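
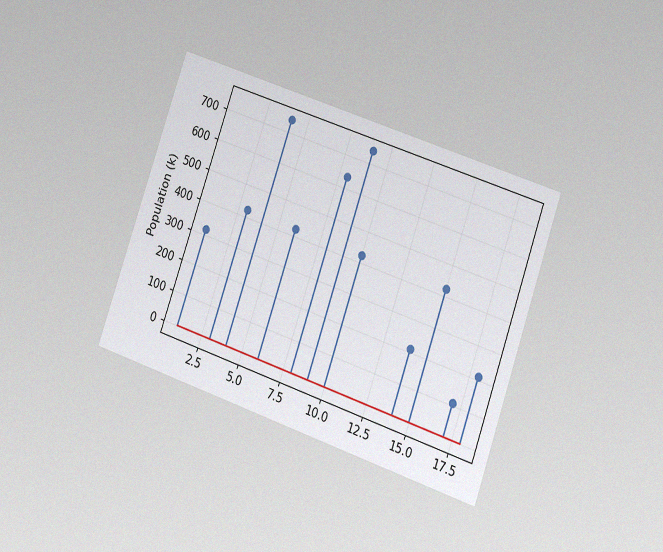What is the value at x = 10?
424k

The chart is tilted about 19° clockwise and viewed at a slight angle, with some photo noise. The stem at x=10 reaches 424k.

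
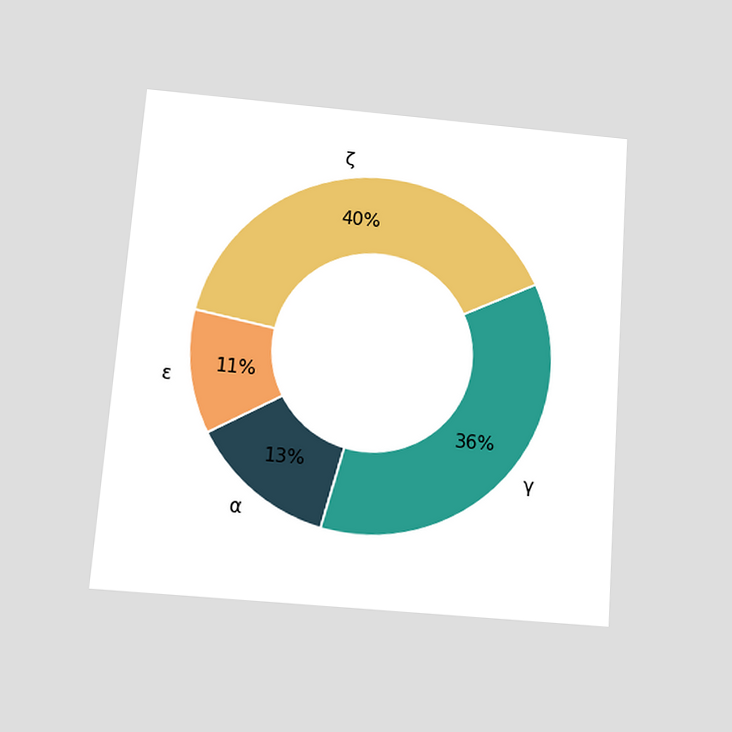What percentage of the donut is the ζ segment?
40%

The chart is tilted about 4° clockwise and viewed slightly from below. The ζ segment takes up 40% of the ring.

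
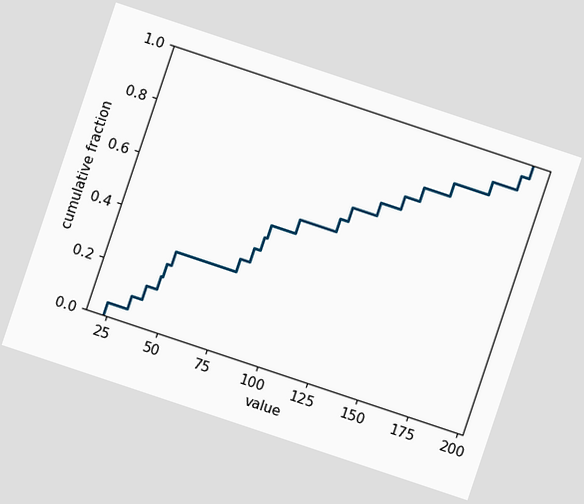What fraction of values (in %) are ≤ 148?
80%

The chart is tilted about 18° clockwise. At x=148 the ECDF step is at 80%.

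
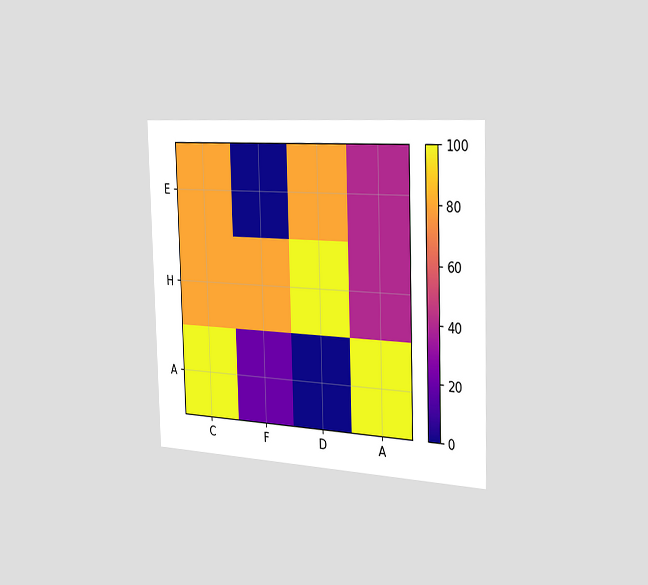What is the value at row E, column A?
The chart is viewed slightly from the right. Matching cell (E, A) against the colorbar gives 40.

40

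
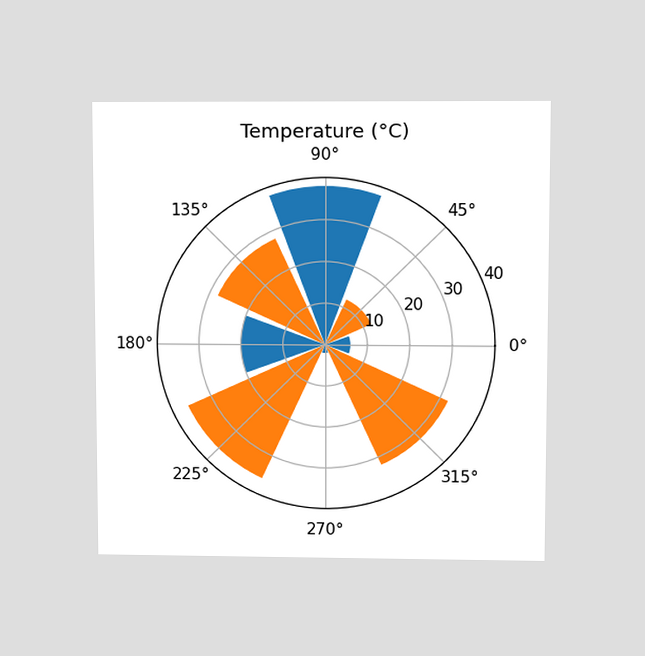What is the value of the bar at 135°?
The chart is viewed slightly from above. The bar at 135° reaches 28°C on the radial axis.

28°C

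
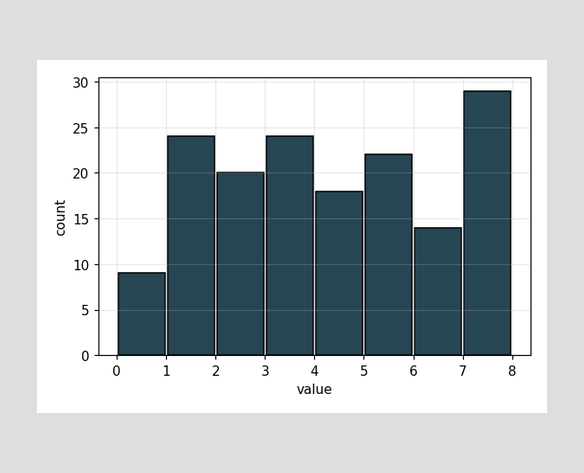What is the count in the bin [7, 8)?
The [7, 8) bin has height 29.

29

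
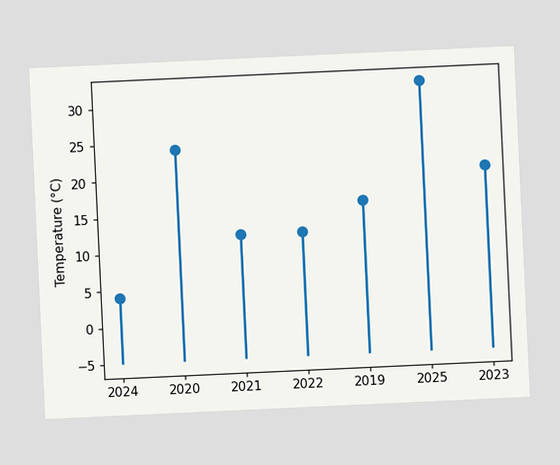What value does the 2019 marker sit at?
The chart is tilted about 3° counter-clockwise. The 2019 marker sits at 16°C.

16°C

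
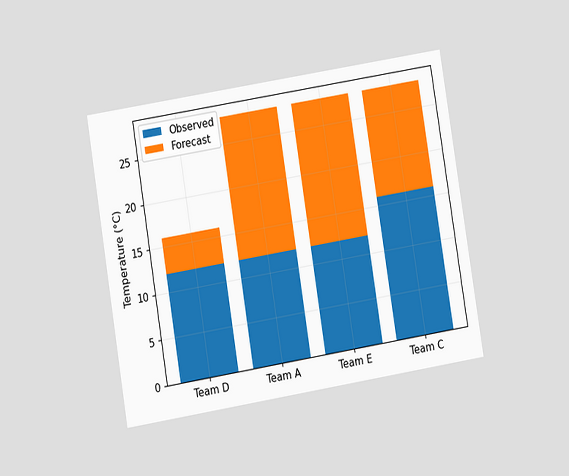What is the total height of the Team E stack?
The chart is tilted about 9° counter-clockwise and viewed at a slight angle. The Team E stack's top reaches 28°C on the y-axis.

28°C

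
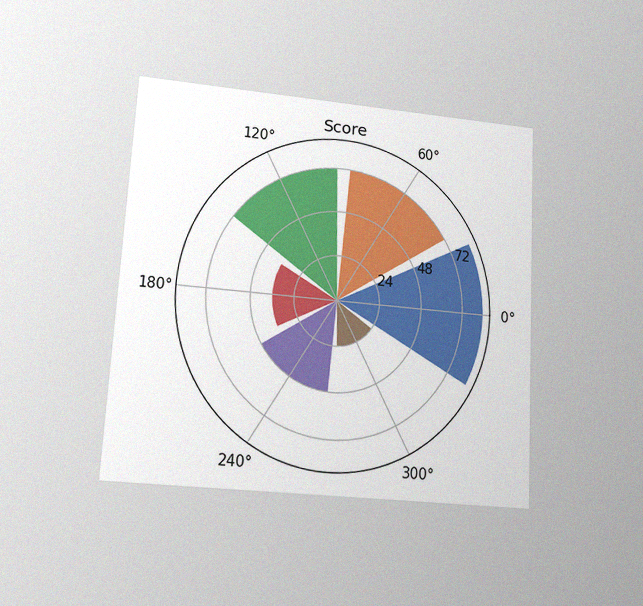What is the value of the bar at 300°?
The chart is tilted about 3° clockwise and viewed at a slight angle, with some photo noise. The bar at 300° reaches 24 on the radial axis.

24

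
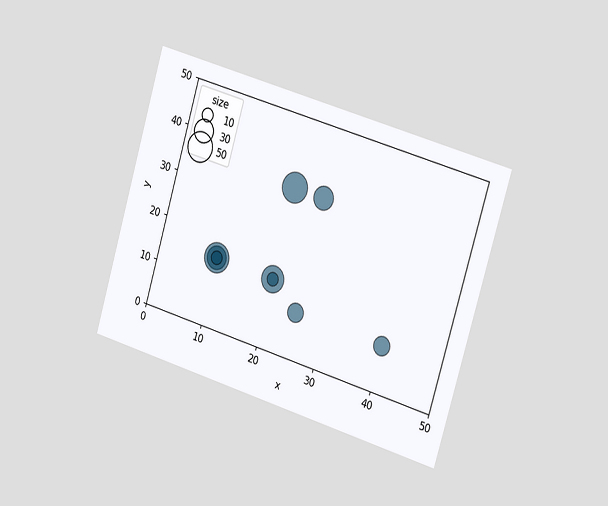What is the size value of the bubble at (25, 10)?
20

The chart is tilted about 17° clockwise and viewed slightly from the right. Matching the bubble at (25, 10) against the size legend gives 20.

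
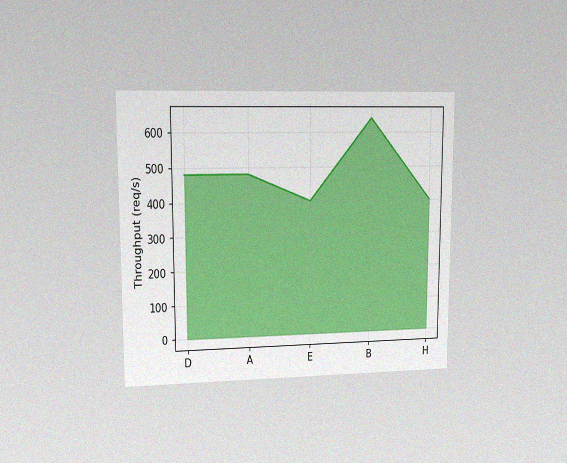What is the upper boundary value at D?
480req/s

The chart is viewed at a slight angle, with some photo noise. At D the upper boundary is at 480req/s.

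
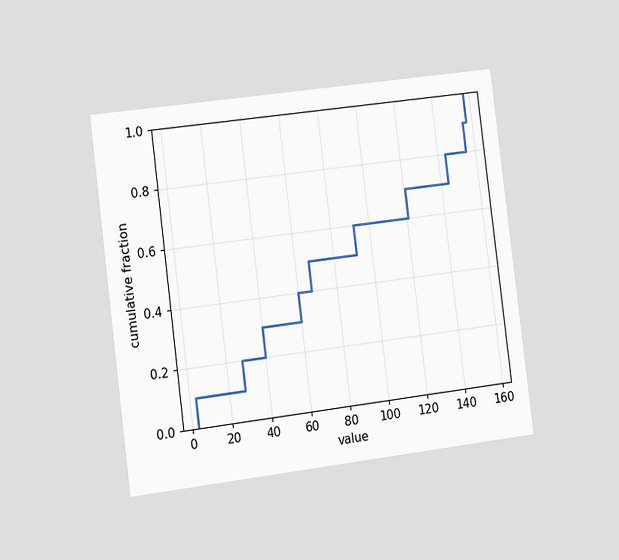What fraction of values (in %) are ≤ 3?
10%

The chart is tilted about 7° counter-clockwise and viewed at a slight angle. At x=3 the ECDF step is at 10%.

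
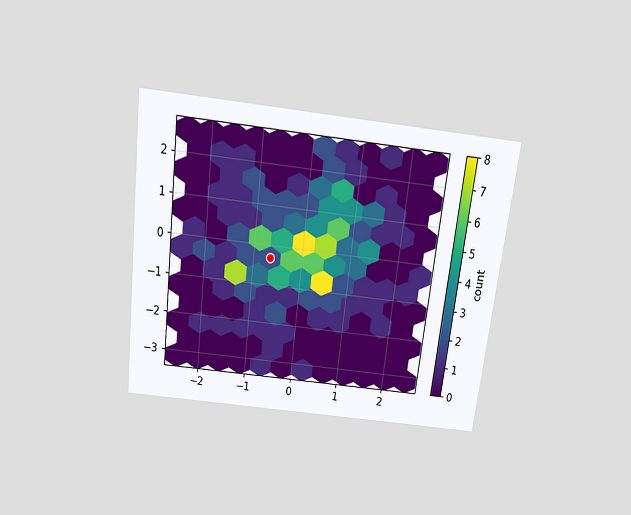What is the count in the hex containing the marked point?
2

The chart is tilted about 7° clockwise and viewed slightly from above. The marked hex reads 2 on the colorbar.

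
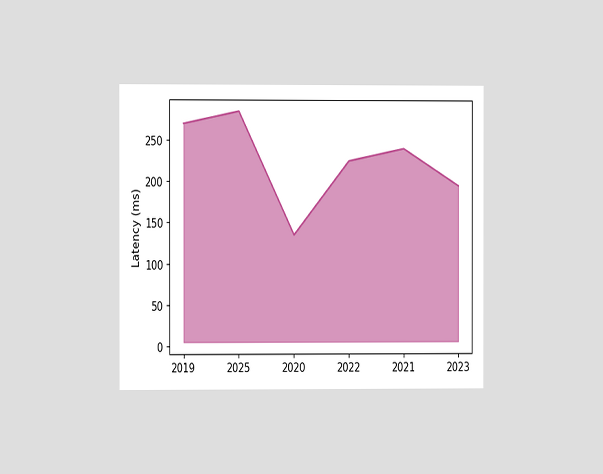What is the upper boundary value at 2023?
195ms

The chart is viewed at a slight angle. At 2023 the upper boundary is at 195ms.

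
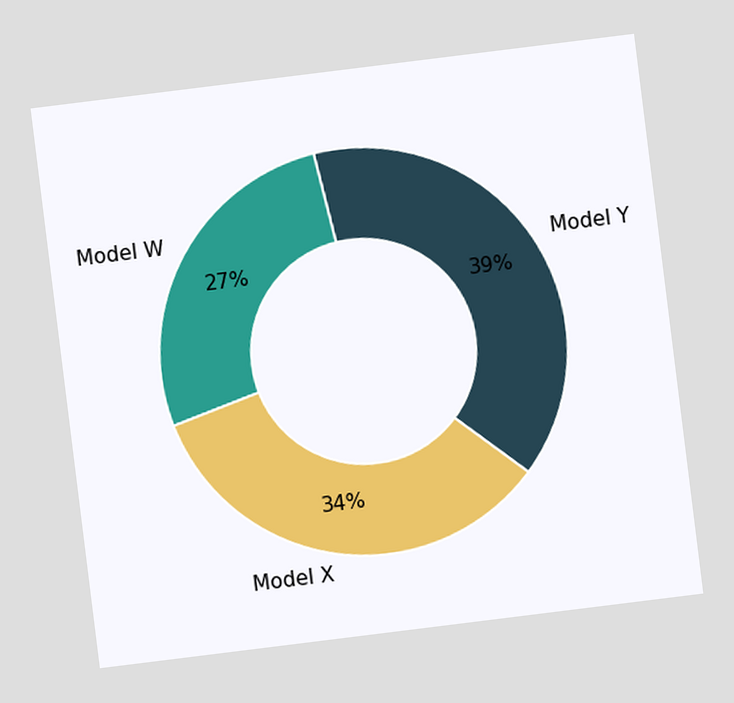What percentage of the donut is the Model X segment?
The chart is tilted about 7° counter-clockwise. The Model X segment takes up 34% of the ring.

34%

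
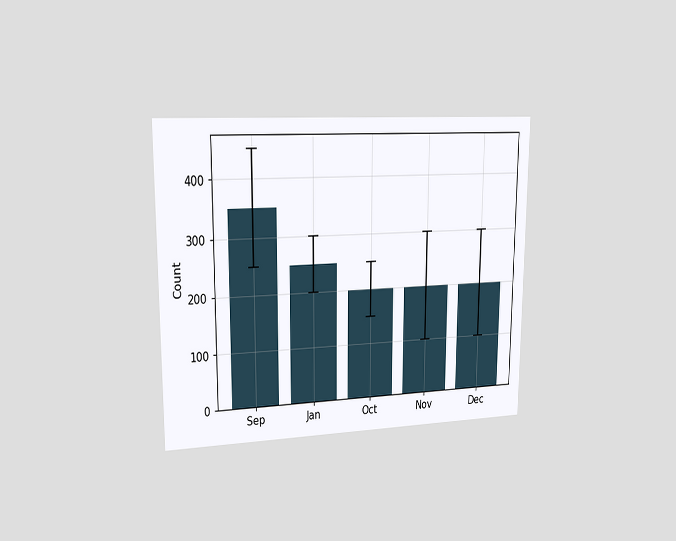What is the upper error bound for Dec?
The chart is viewed slightly from the left. The Dec bar's upper whisker reaches 300.

300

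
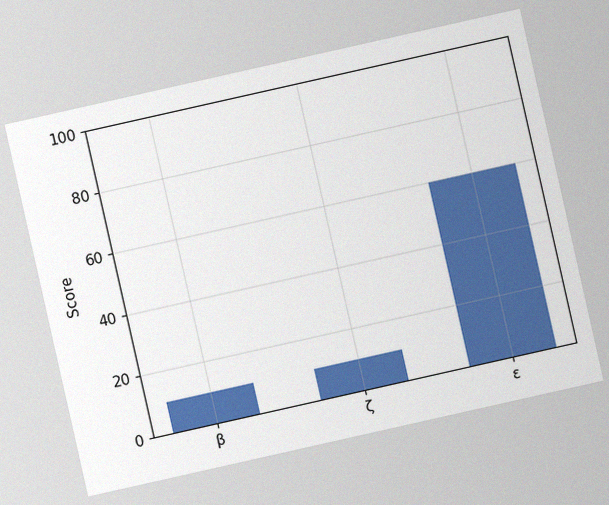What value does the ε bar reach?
The chart is tilted about 13° counter-clockwise, with some photo noise. Reading along the chart's y-axis, the ε bar reaches 60.

60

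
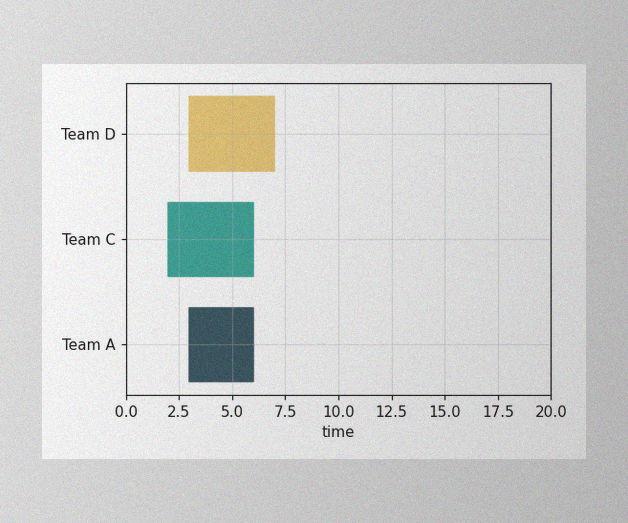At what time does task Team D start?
The image has some photo noise and uneven lighting. The Team D bar begins at t=3.

3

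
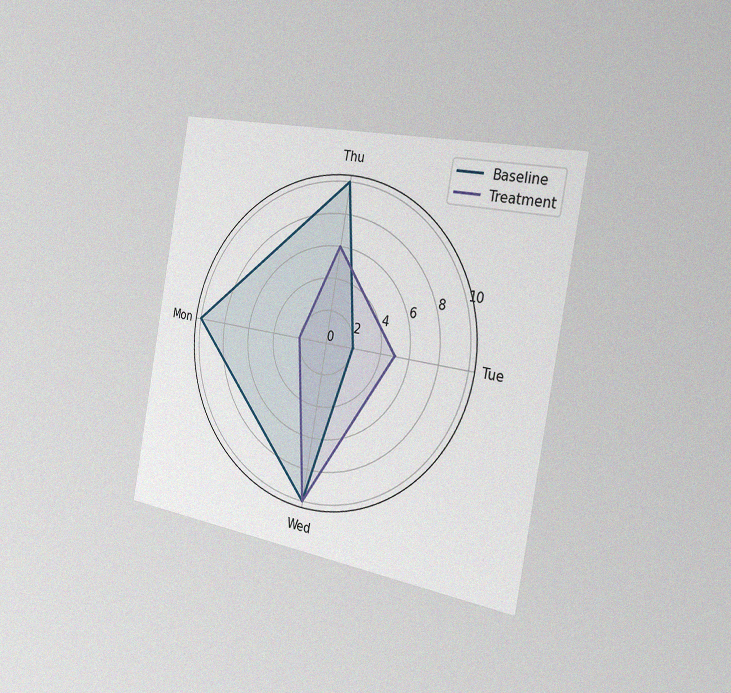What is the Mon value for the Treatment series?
The chart is tilted about 10° clockwise and viewed slightly from the right, with some photo noise. On the Mon axis, Treatment reaches 2.

2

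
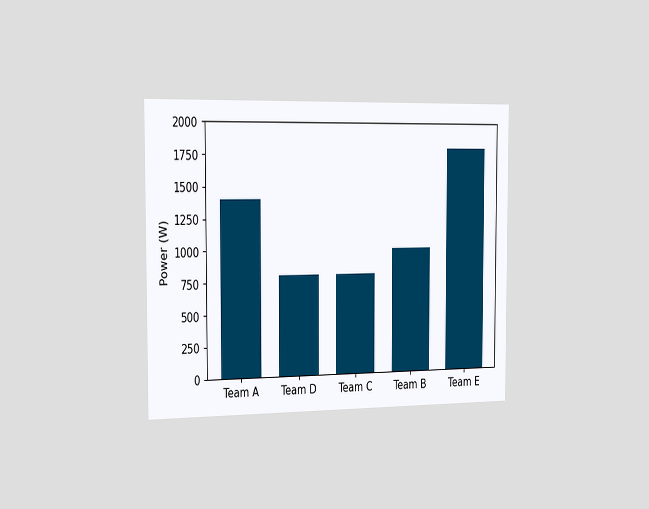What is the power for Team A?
The chart is viewed slightly from the left. Reading along the chart's y-axis, the Team A bar reaches 1400W.

1400W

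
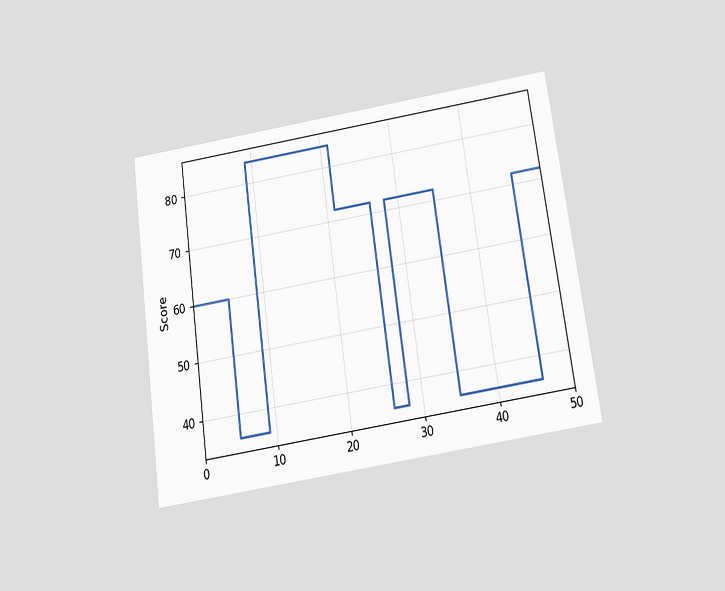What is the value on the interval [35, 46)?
The chart is tilted about 8° counter-clockwise and viewed slightly from below. On [35, 46) the step sits at 36.

36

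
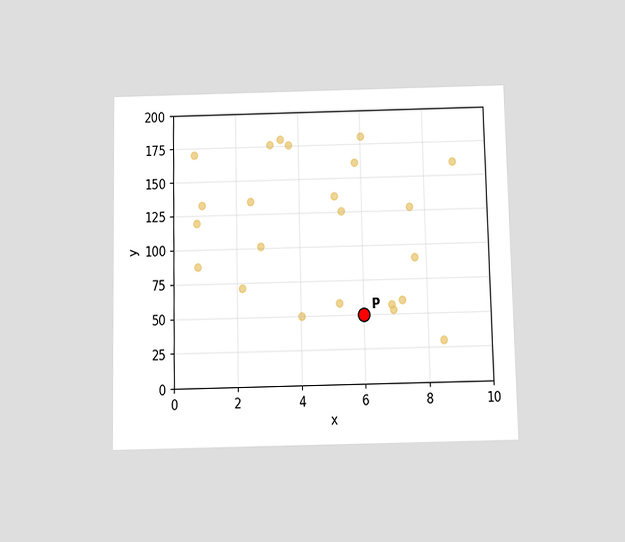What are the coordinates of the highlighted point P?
The chart is viewed slightly from below. Following the gridlines from P to each axis, P sits at (6, 50).

(6, 50)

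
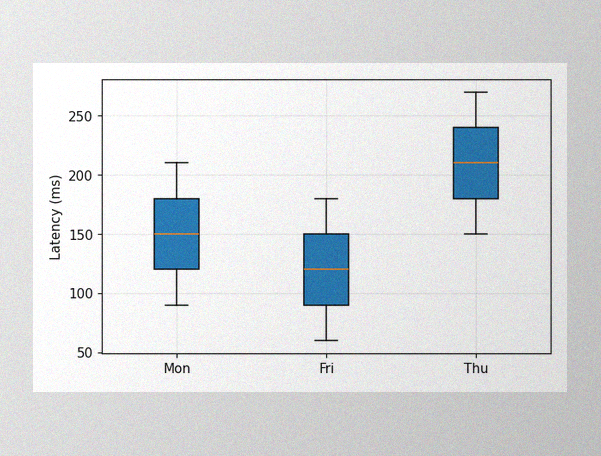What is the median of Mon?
150ms

The image has some photo noise and uneven lighting. The median line in the Mon box sits at 150ms.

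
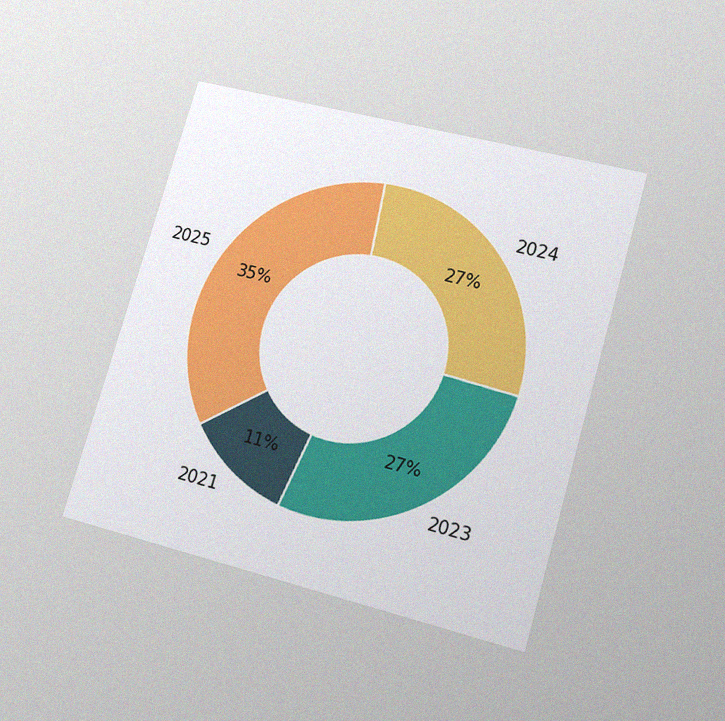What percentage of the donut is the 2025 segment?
The chart is tilted about 16° clockwise and viewed at a slight angle, with some photo noise. The 2025 segment takes up 35% of the ring.

35%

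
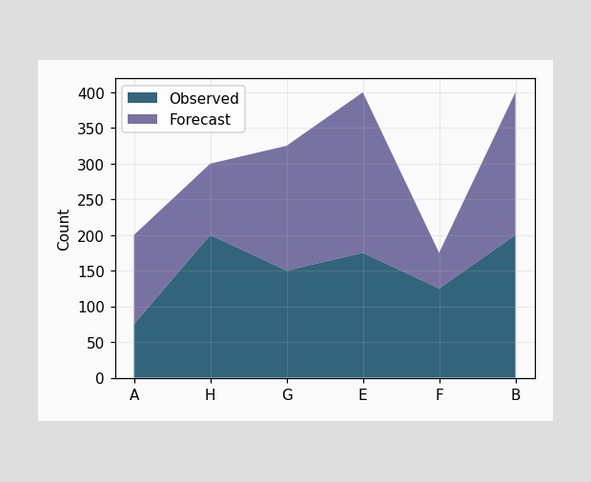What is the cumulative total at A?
200

The stacked total at A reaches 200.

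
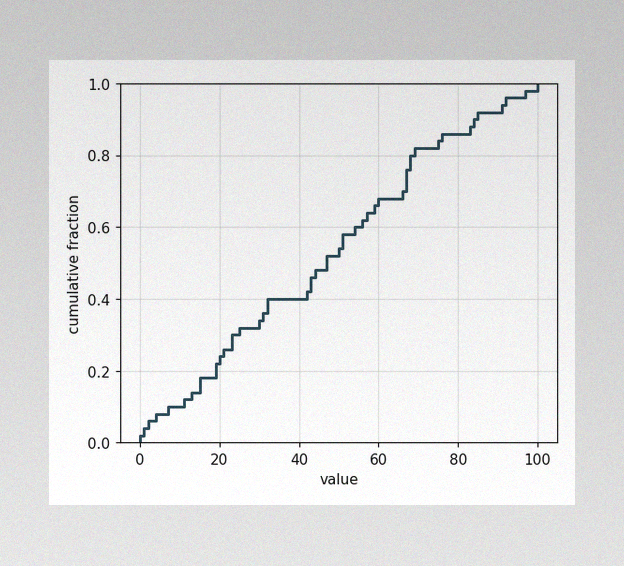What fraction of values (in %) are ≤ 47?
The image has some photo noise and uneven lighting. At x=47 the ECDF step is at 52%.

52%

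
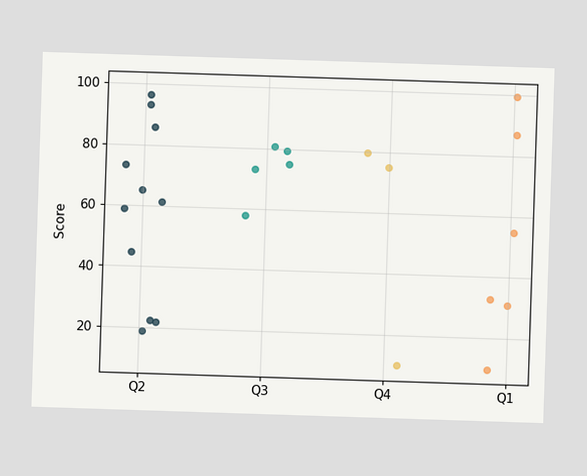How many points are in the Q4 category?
Counting the markers in the Q4 column gives 3.

3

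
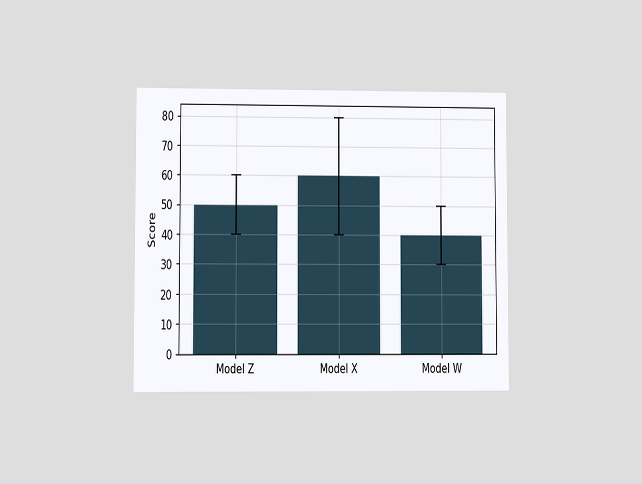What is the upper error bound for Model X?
80

The chart is viewed at a slight angle. The Model X bar's upper whisker reaches 80.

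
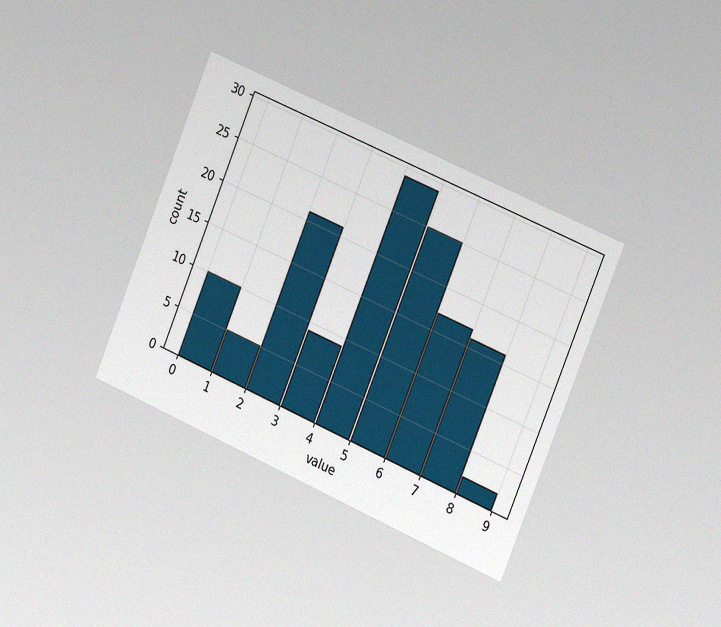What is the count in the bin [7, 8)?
The chart is tilted about 23° clockwise and viewed slightly from the right, with some photo noise. The [7, 8) bin has height 16.

16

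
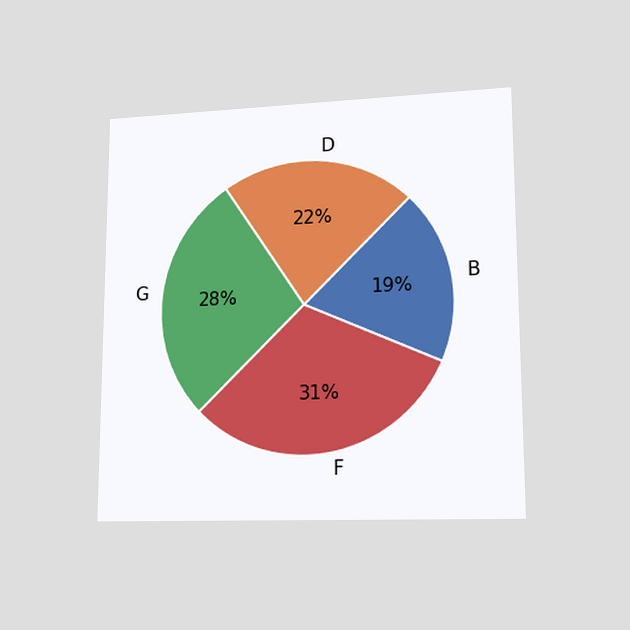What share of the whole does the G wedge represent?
28%

The chart is viewed at a slight angle. The G slice takes up 28% of the pie.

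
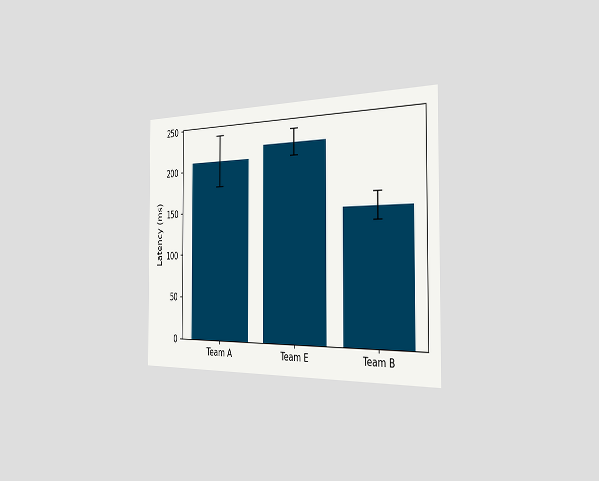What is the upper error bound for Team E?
The chart is viewed slightly from the right. The Team E bar's upper whisker reaches 240ms.

240ms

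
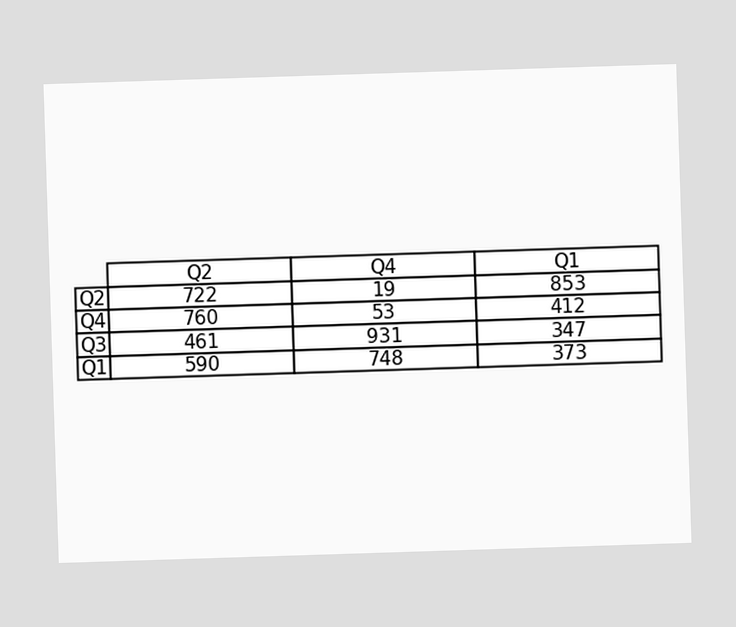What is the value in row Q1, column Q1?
373

The (Q1, Q1) cell reads 373.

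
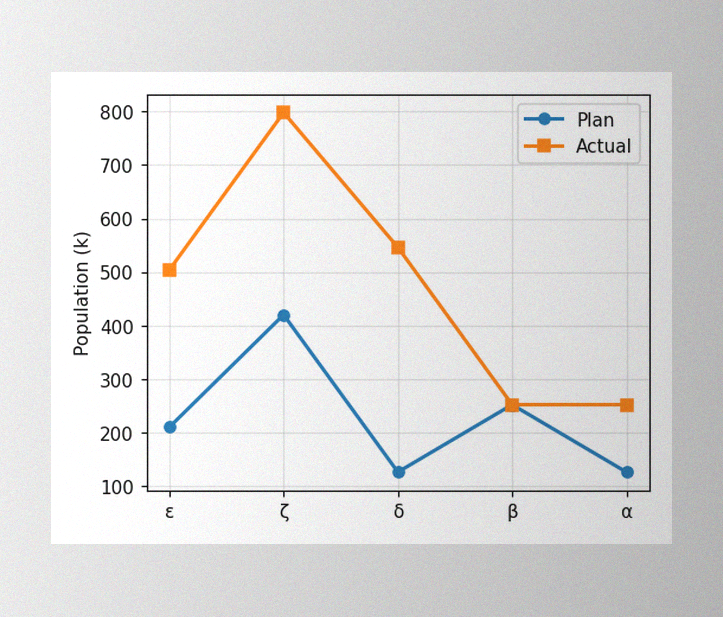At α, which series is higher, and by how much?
Actual, by 126k

The image has some photo noise and uneven lighting. At α, Actual sits above the other line by 126k.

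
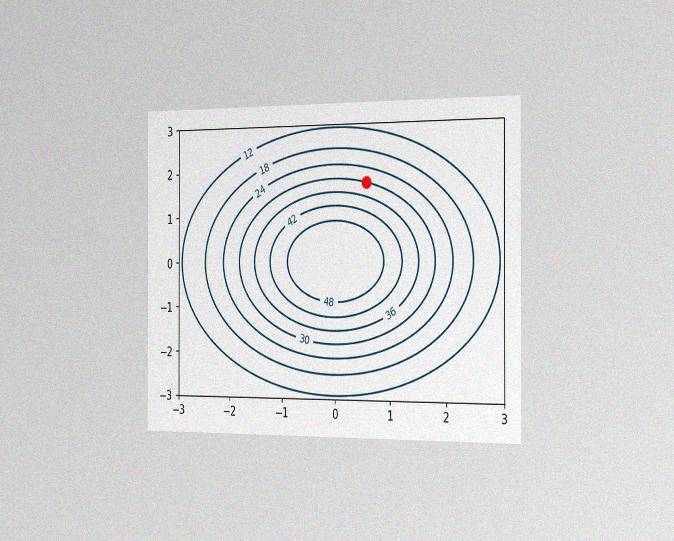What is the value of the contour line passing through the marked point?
30

The chart is viewed slightly from the right, with some photo noise. The marked point sits on the contour labelled 30.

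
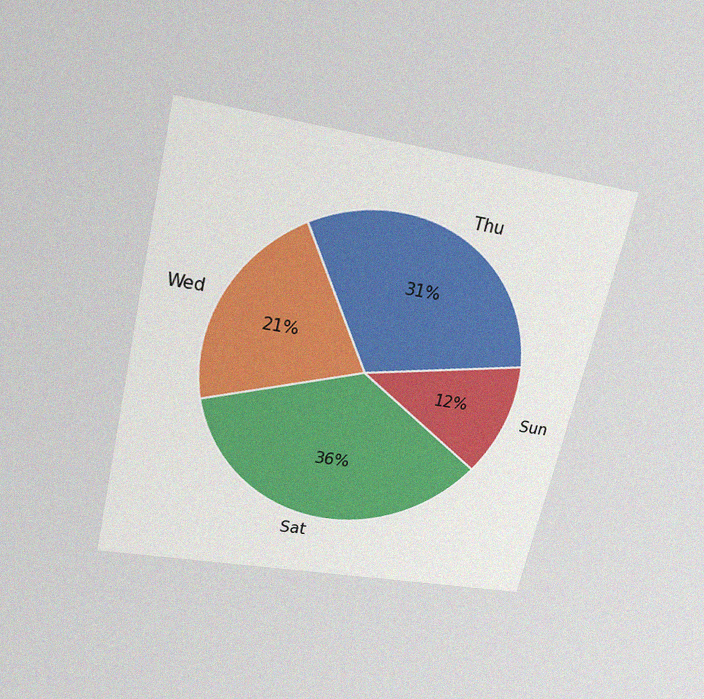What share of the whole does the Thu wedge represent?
The chart is tilted about 13° clockwise and viewed slightly from above, with some photo noise. The Thu slice takes up 31% of the pie.

31%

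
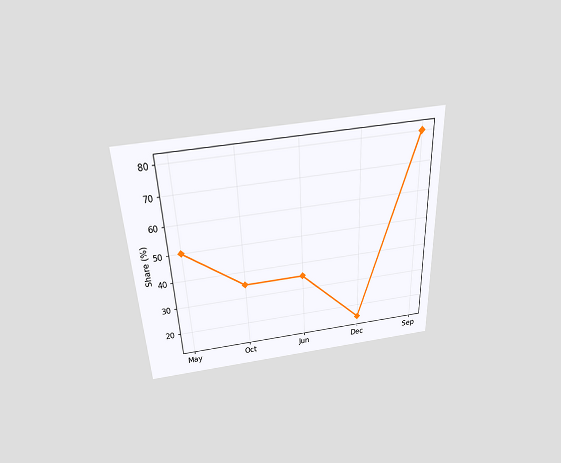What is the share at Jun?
35%

The chart is tilted about 2° counter-clockwise and viewed slightly from above. At Jun, the line is at 35%.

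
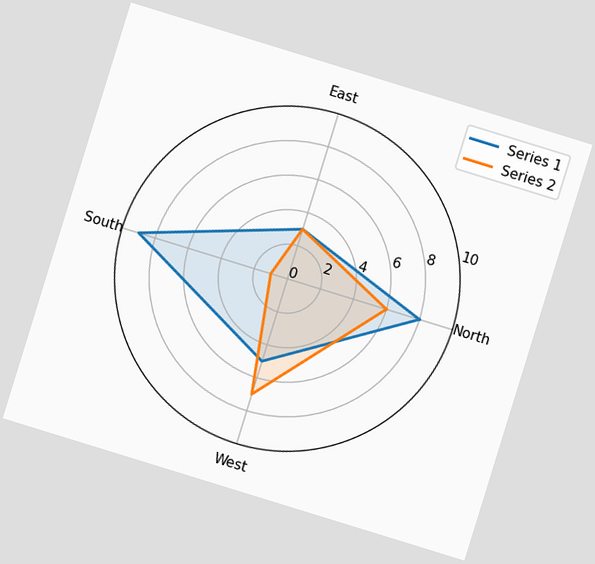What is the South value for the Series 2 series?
The chart is tilted about 17° clockwise. On the South axis, Series 2 reaches 1.

1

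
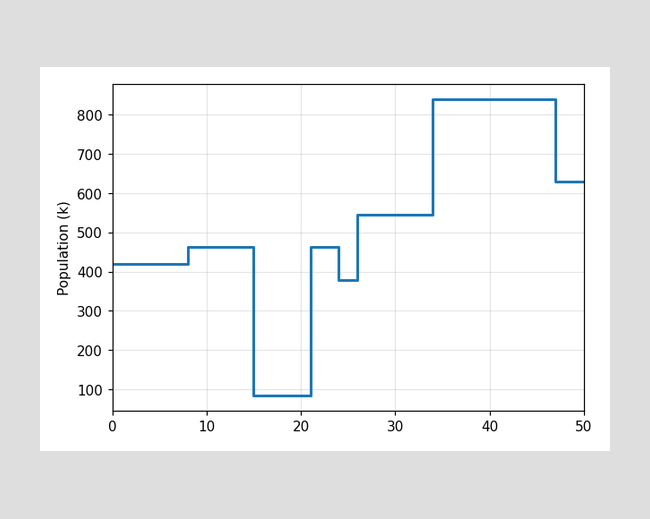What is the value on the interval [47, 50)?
630k

On [47, 50) the step sits at 630k.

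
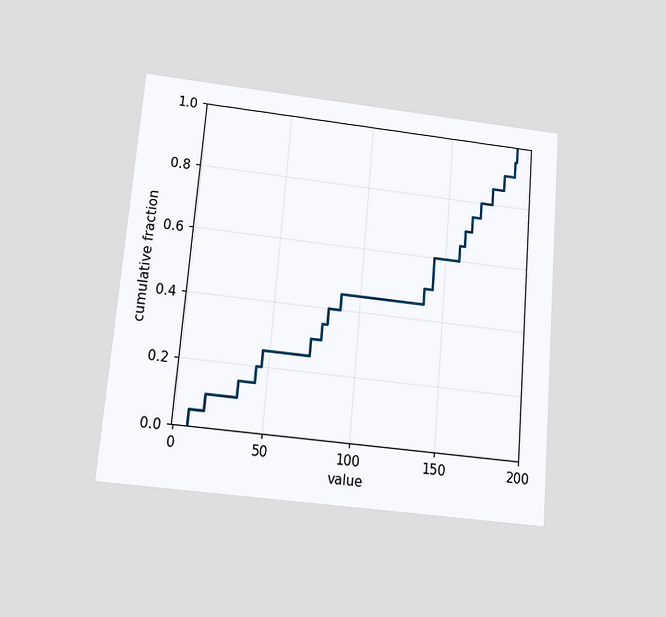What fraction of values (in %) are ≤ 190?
The chart is tilted about 5° clockwise and viewed slightly from below. At x=190 the ECDF step is at 95%.

95%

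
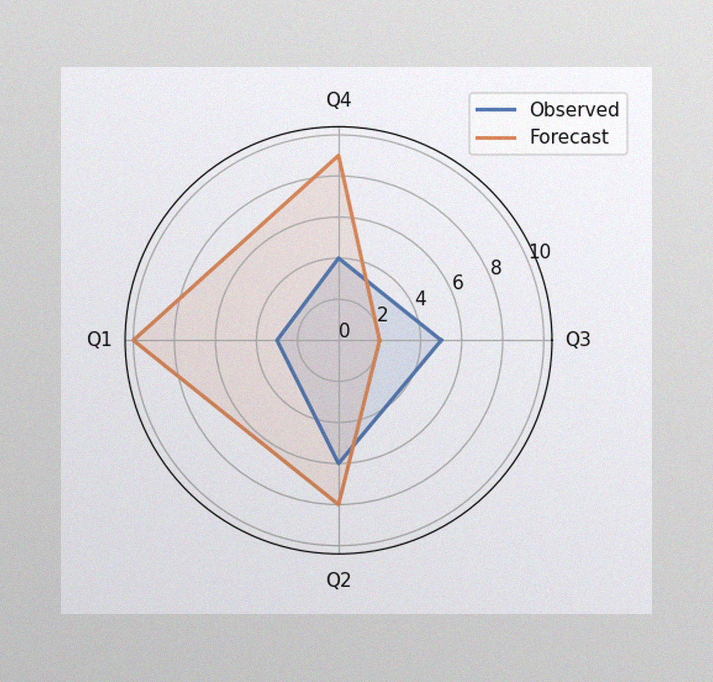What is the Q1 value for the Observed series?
The image has some photo noise and uneven lighting. On the Q1 axis, Observed reaches 3.

3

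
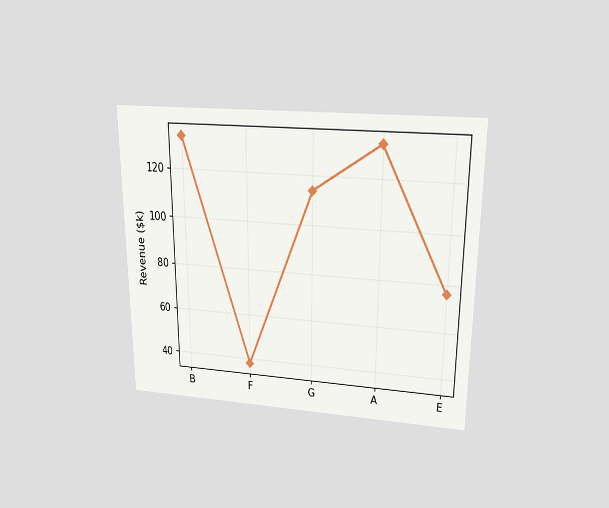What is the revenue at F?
$38k

The chart is viewed slightly from above. At F, the line is at $38k.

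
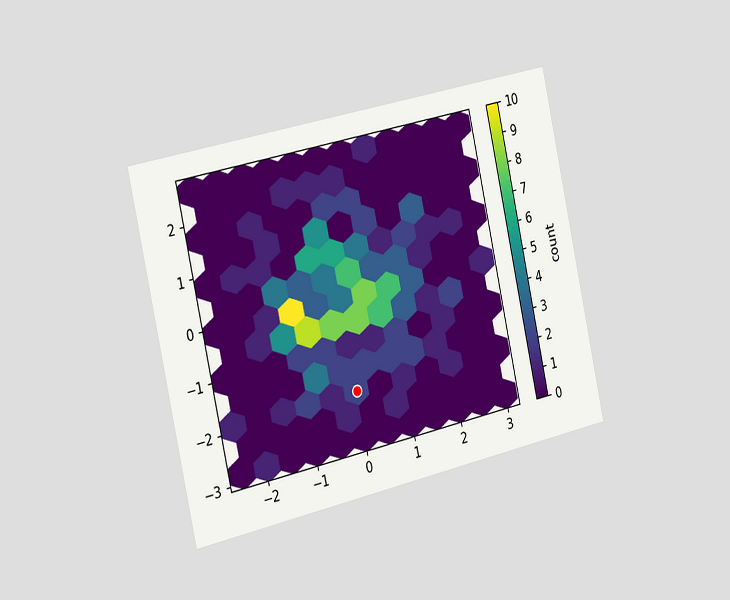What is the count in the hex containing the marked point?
The chart is tilted about 13° counter-clockwise and viewed slightly from the left. The marked hex reads 2 on the colorbar.

2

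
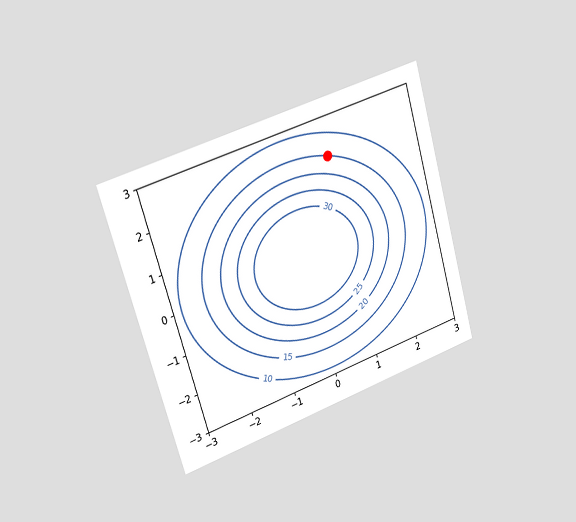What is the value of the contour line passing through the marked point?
The chart is tilted about 16° counter-clockwise and viewed slightly from the left. The marked point sits on the contour labelled 15.

15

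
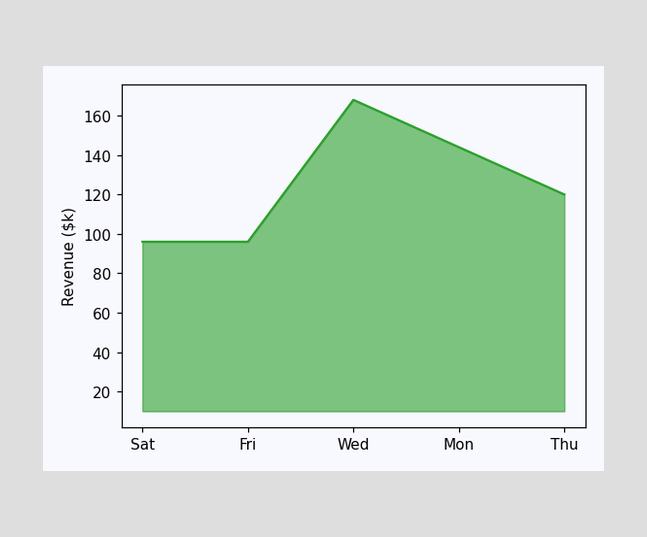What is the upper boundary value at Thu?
$120k

At Thu the upper boundary is at $120k.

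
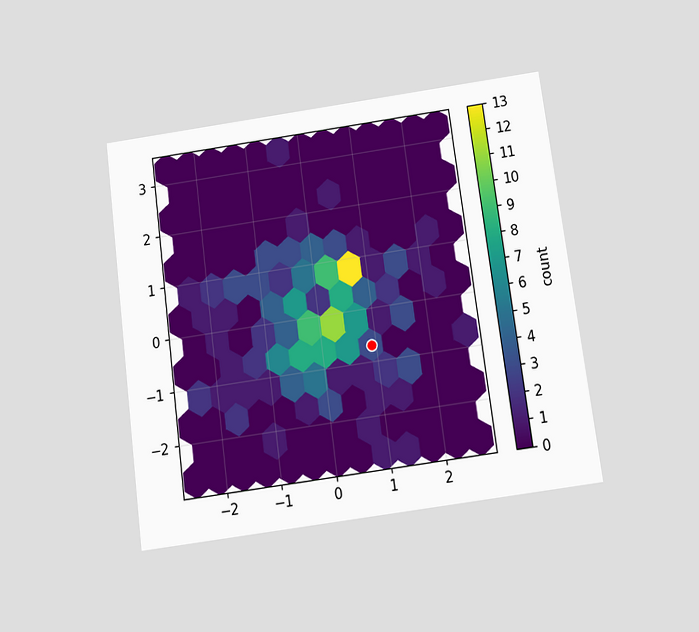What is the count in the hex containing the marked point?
The chart is tilted about 8° counter-clockwise and viewed slightly from below. The marked hex reads 3 on the colorbar.

3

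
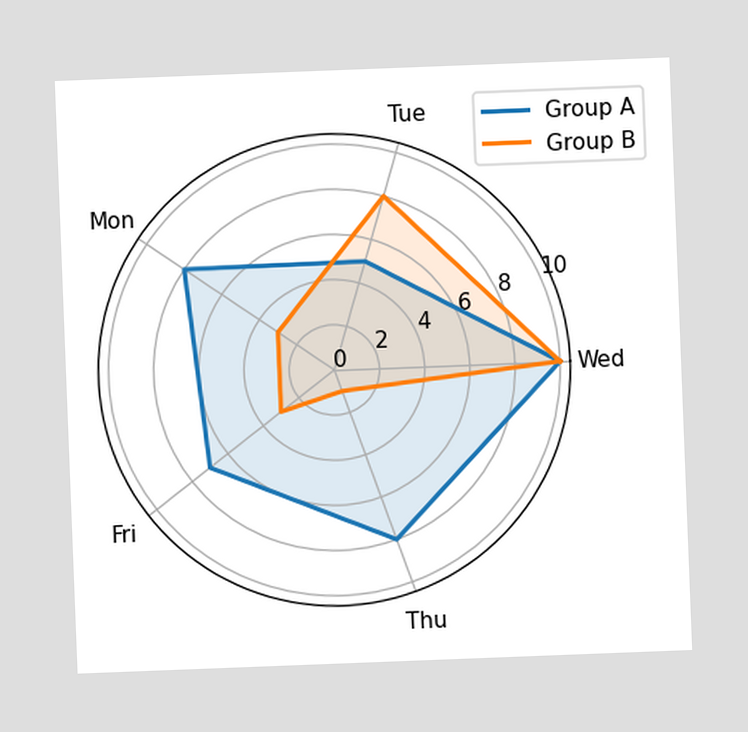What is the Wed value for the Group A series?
10

The chart is tilted about 2° counter-clockwise. On the Wed axis, Group A reaches 10.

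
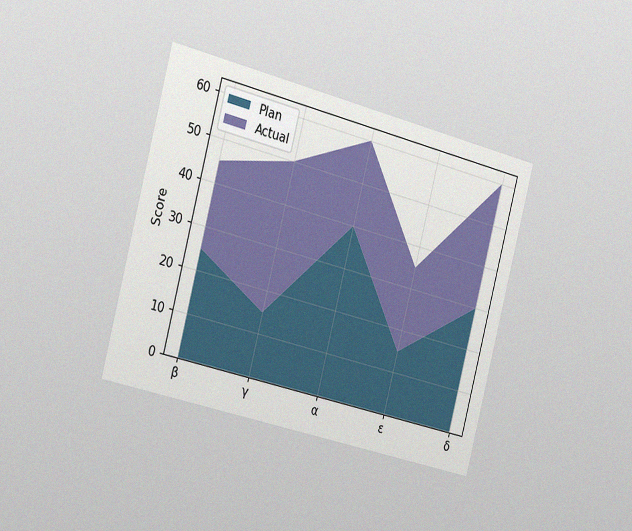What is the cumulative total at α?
60

The chart is tilted about 15° clockwise and viewed slightly from the left, with some photo noise. The stacked total at α reaches 60.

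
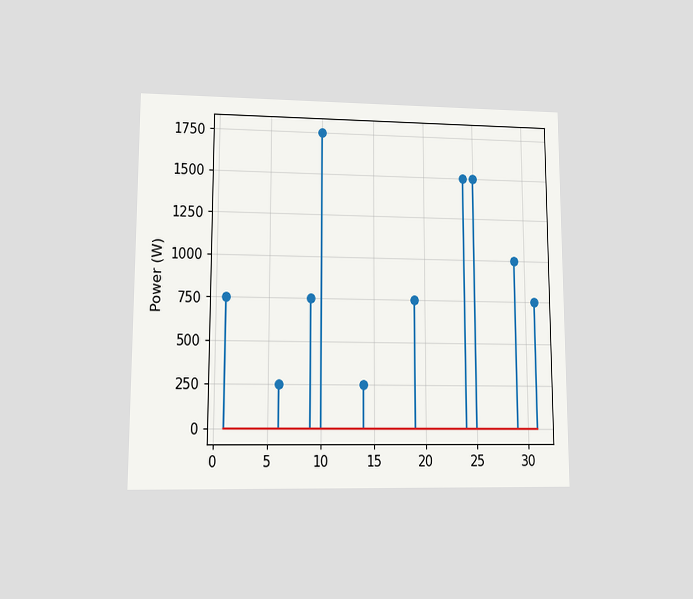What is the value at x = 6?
The chart is viewed at a slight angle. The stem at x=6 reaches 250W.

250W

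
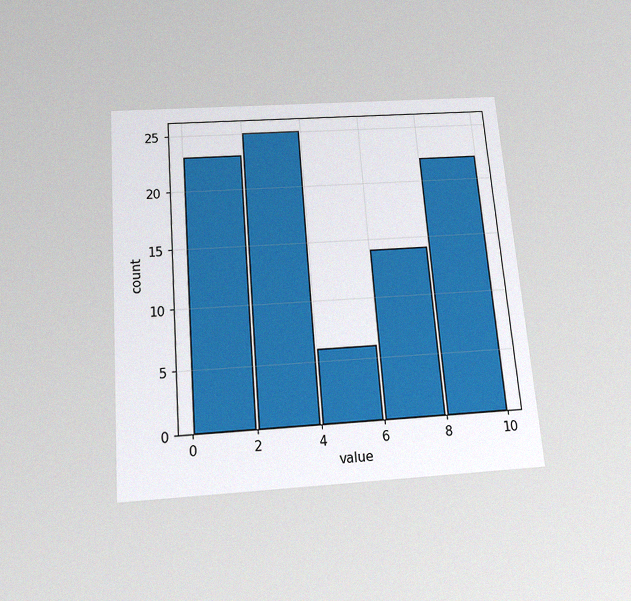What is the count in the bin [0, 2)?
The chart is tilted about 5° counter-clockwise and viewed slightly from below, with some photo noise. The [0, 2) bin has height 23.

23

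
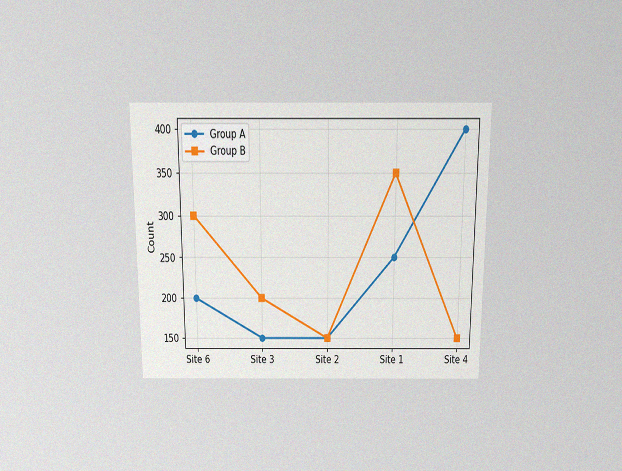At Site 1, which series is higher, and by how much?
The chart is viewed slightly from above, with some photo noise. At Site 1, Group B sits above the other line by 100.

Group B, by 100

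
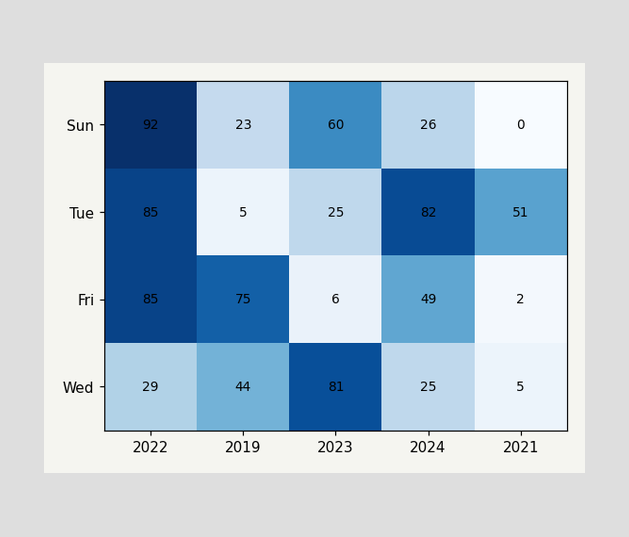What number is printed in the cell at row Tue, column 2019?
5

The (Tue, 2019) cell reads 5.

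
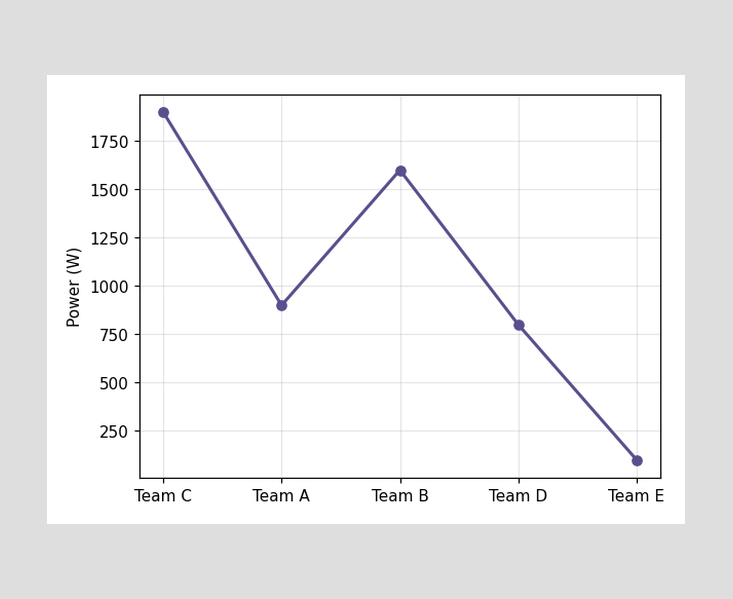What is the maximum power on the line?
The highest point is at Team C, and reading across to the y-axis gives 1900W.

1900W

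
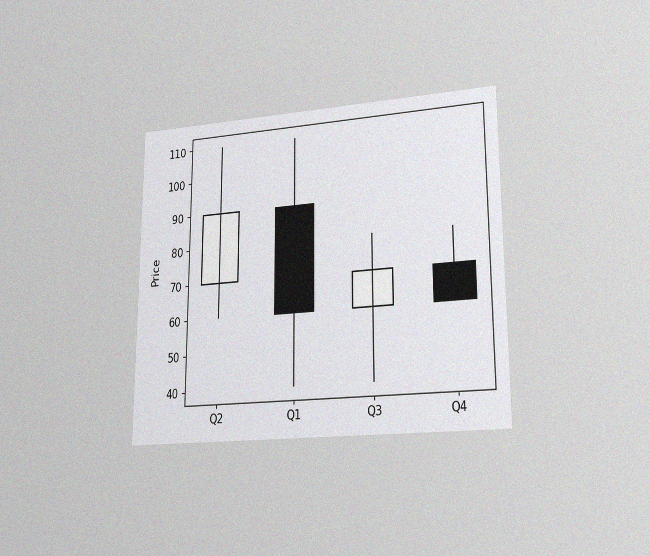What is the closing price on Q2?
The chart is viewed at a slight angle, with some photo noise. The Q2 candle closes at 90.

90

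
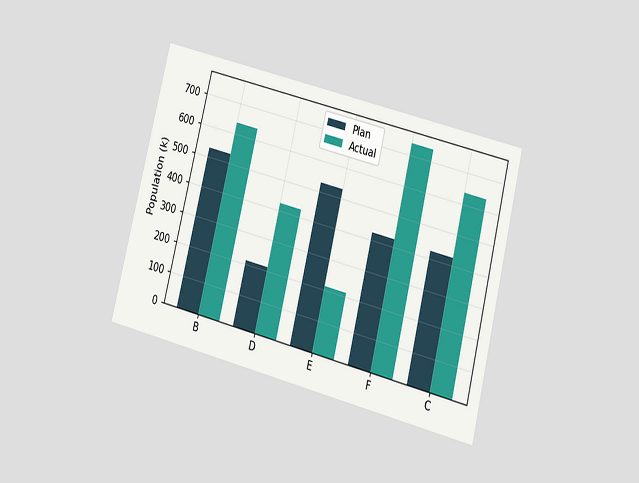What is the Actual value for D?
424k

The chart is tilted about 14° clockwise and viewed at a slight angle. The Actual bar at D reaches 424k on the y-axis.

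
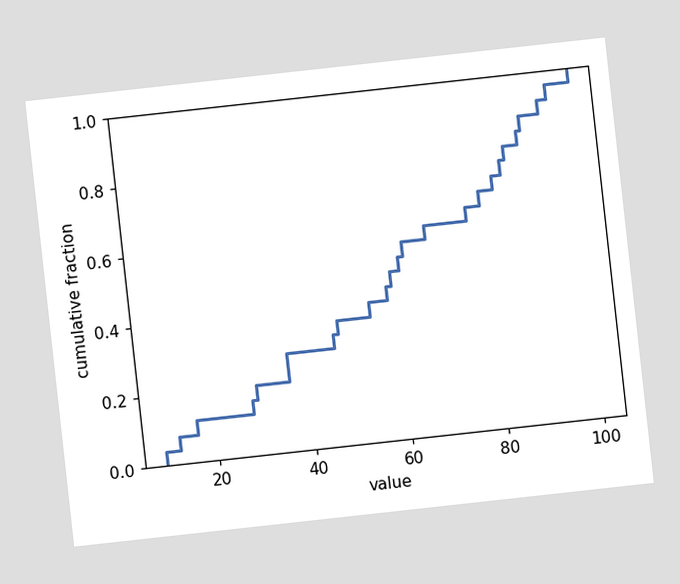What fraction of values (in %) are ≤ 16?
The chart is tilted about 6° counter-clockwise. At x=16 the ECDF step is at 12%.

12%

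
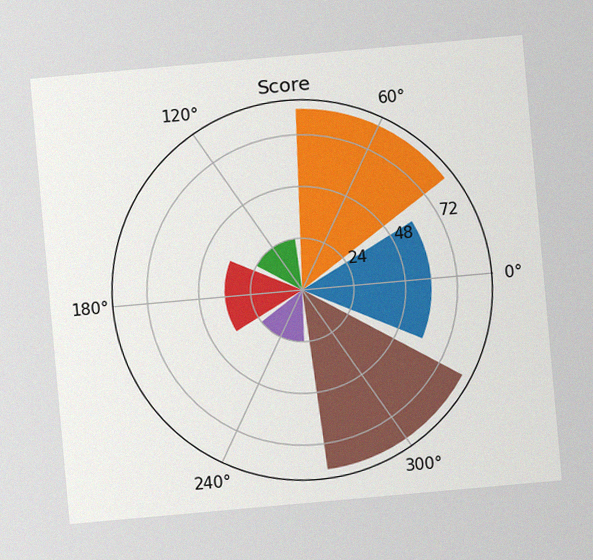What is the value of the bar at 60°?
The chart is tilted about 5° counter-clockwise, with some photo noise. The bar at 60° reaches 84 on the radial axis.

84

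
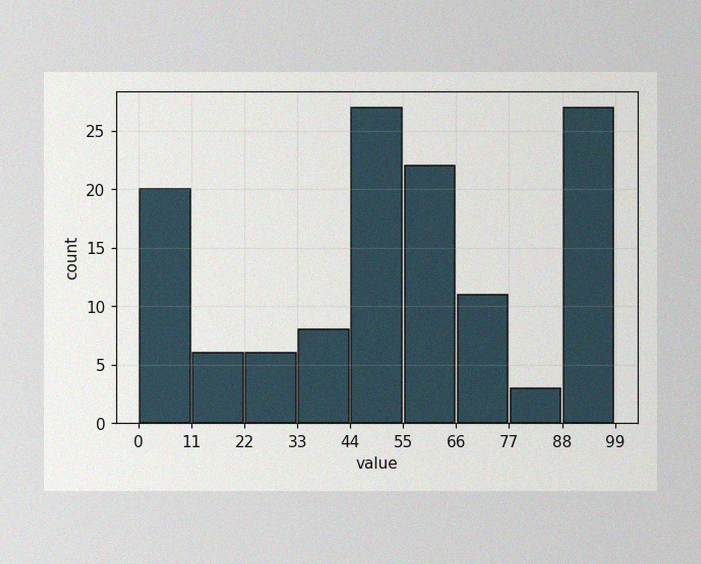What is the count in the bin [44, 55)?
27

The image has some photo noise and uneven lighting. The [44, 55) bin has height 27.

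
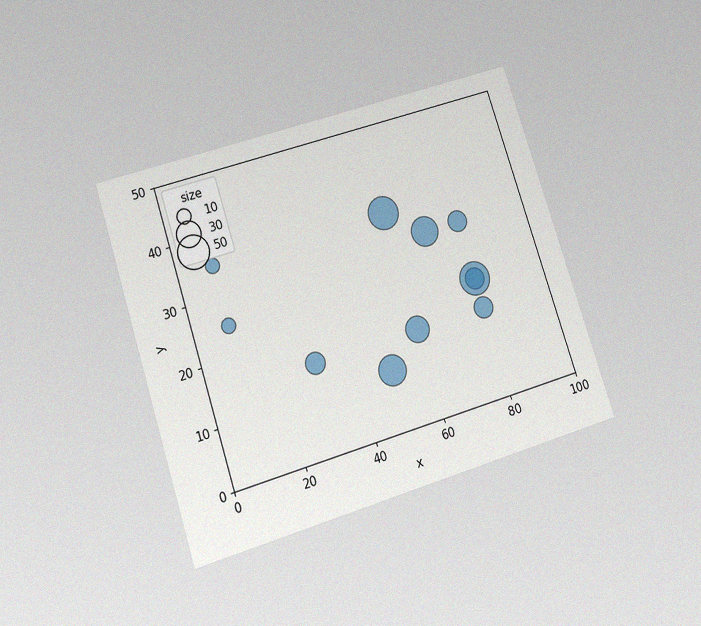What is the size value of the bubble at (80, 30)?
The chart is tilted about 18° counter-clockwise and viewed slightly from below, with some photo noise. Matching the bubble at (80, 30) against the size legend gives 20.

20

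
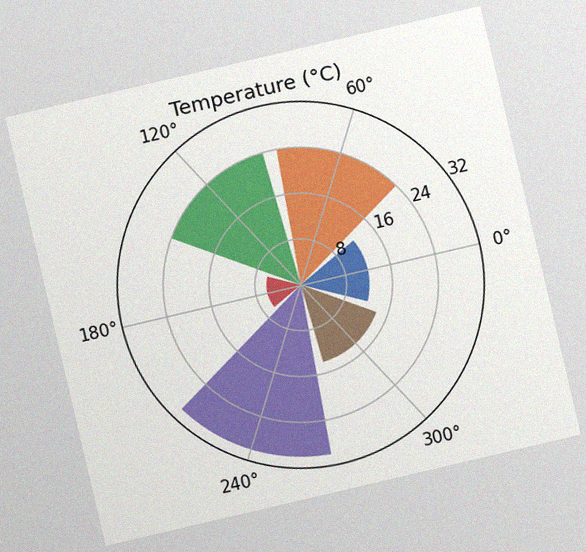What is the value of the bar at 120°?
24°C

The chart is tilted about 13° counter-clockwise, with some photo noise. The bar at 120° reaches 24°C on the radial axis.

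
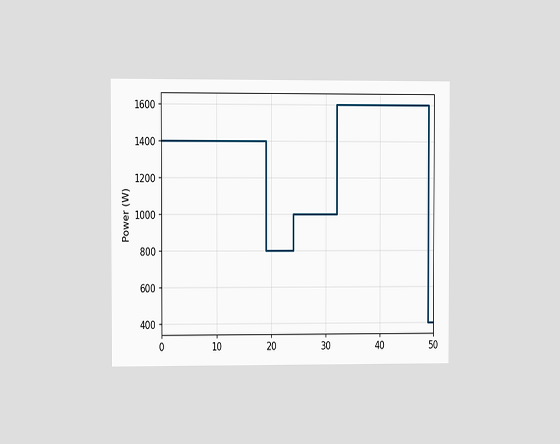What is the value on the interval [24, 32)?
1000W

The chart is viewed at a slight angle. On [24, 32) the step sits at 1000W.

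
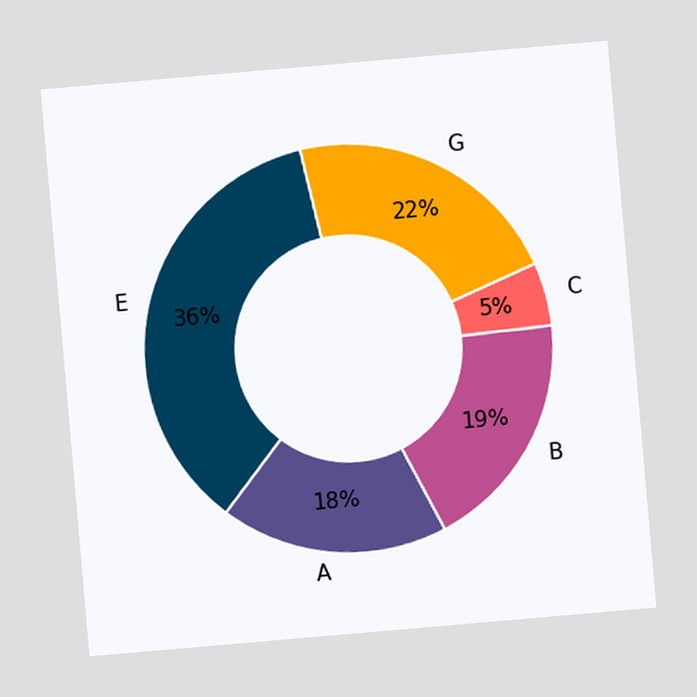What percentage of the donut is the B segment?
The chart is tilted about 5° counter-clockwise. The B segment takes up 19% of the ring.

19%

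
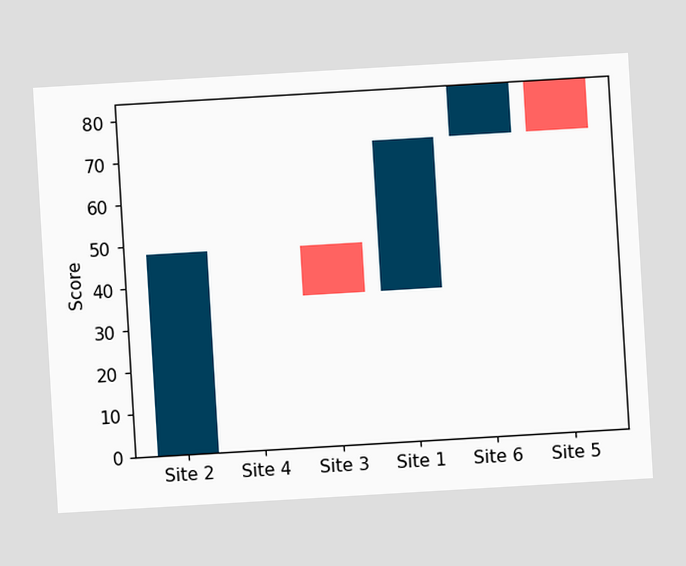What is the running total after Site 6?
84

The chart is tilted about 3° counter-clockwise. After Site 6 the running total reaches 84.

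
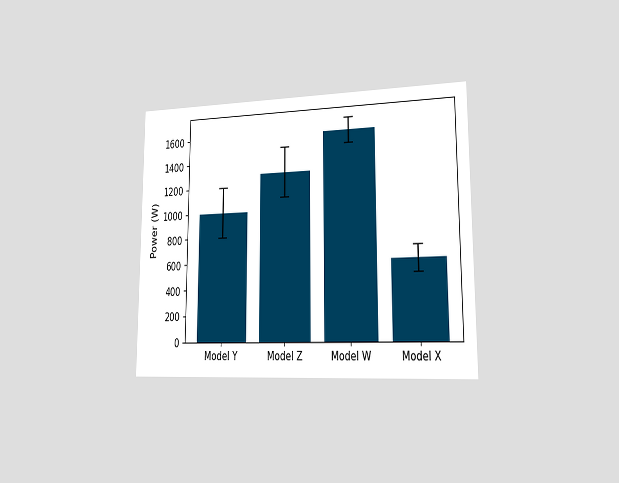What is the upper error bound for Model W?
The chart is viewed slightly from the right. The Model W bar's upper whisker reaches 1700W.

1700W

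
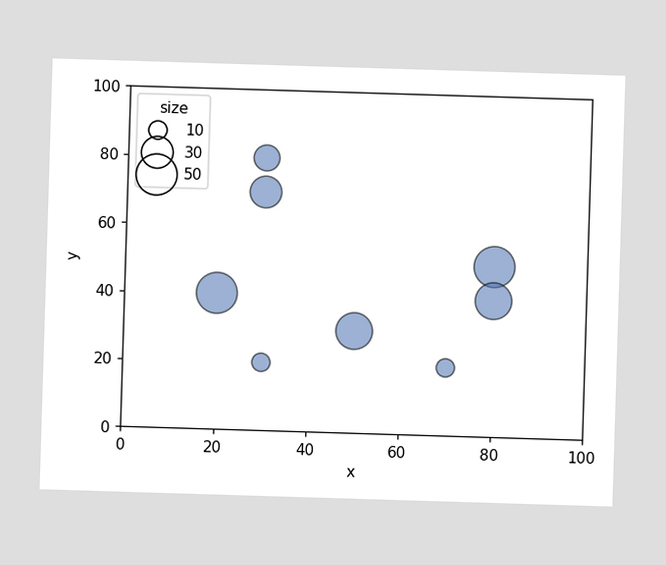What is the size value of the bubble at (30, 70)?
Matching the bubble at (30, 70) against the size legend gives 30.

30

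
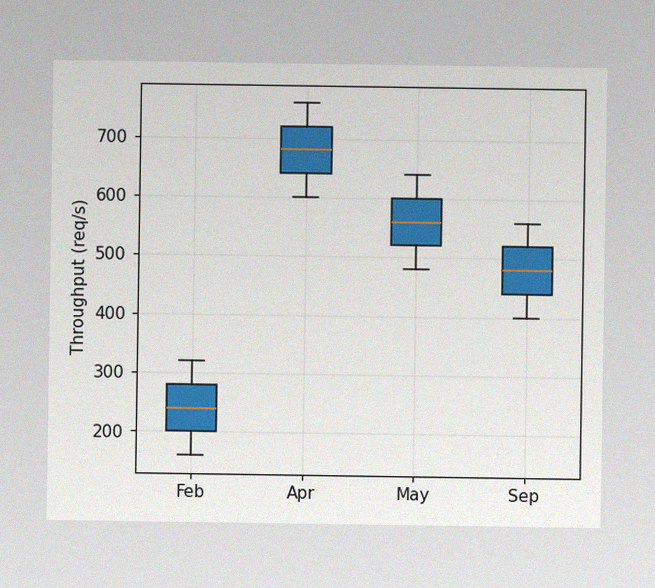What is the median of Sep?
The image has some photo noise and uneven lighting. The median line in the Sep box sits at 480req/s.

480req/s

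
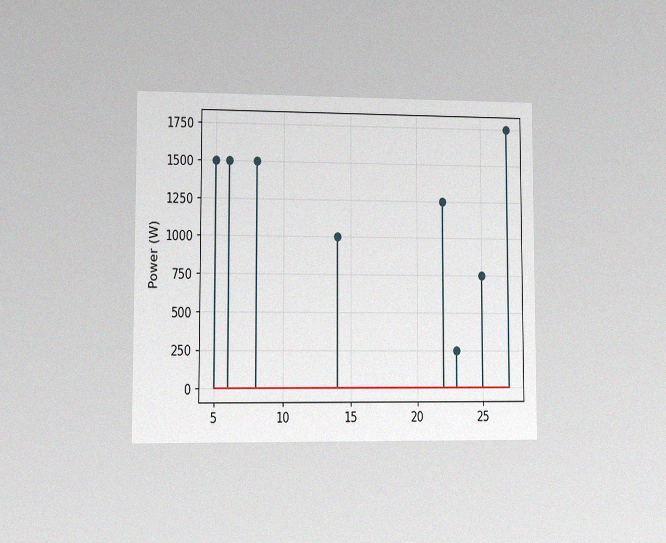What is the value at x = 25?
750W

The chart is viewed at a slight angle, with some photo noise. The stem at x=25 reaches 750W.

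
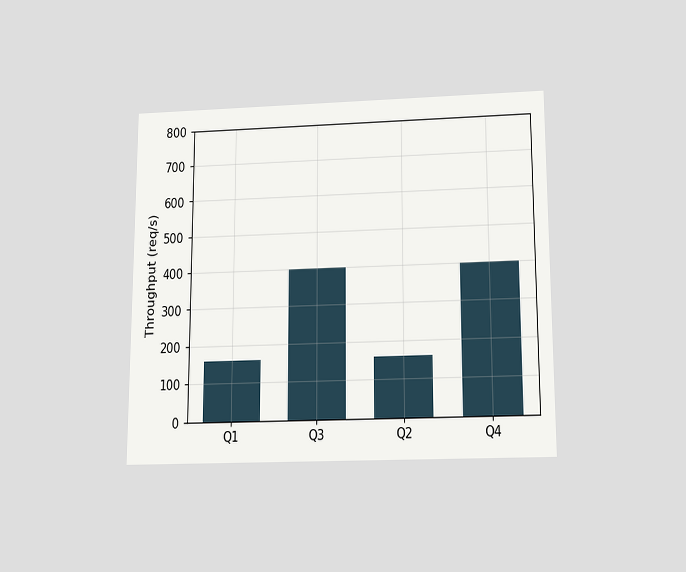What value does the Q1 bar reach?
160req/s

The chart is viewed slightly from below. Reading along the chart's y-axis, the Q1 bar reaches 160req/s.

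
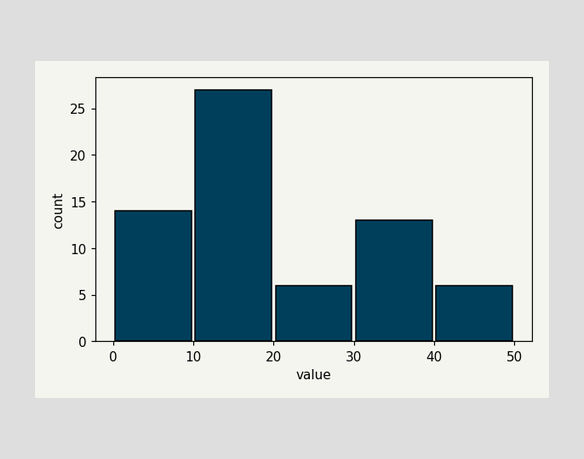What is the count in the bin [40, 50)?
6

The [40, 50) bin has height 6.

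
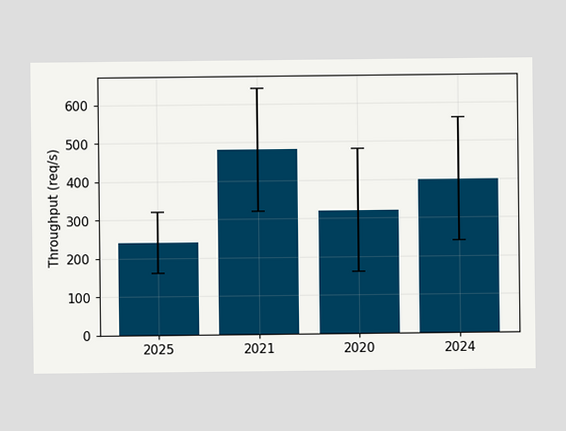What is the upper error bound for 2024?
The 2024 bar's upper whisker reaches 560req/s.

560req/s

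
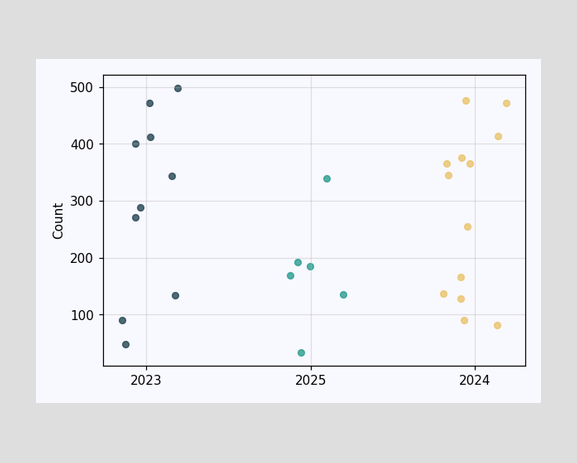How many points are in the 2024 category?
13

Counting the markers in the 2024 column gives 13.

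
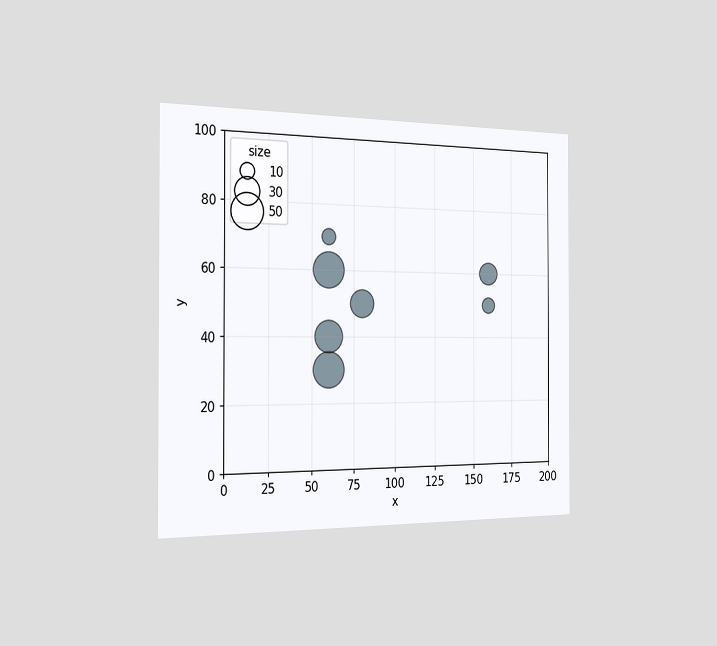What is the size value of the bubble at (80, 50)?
The chart is viewed slightly from the left. Matching the bubble at (80, 50) against the size legend gives 30.

30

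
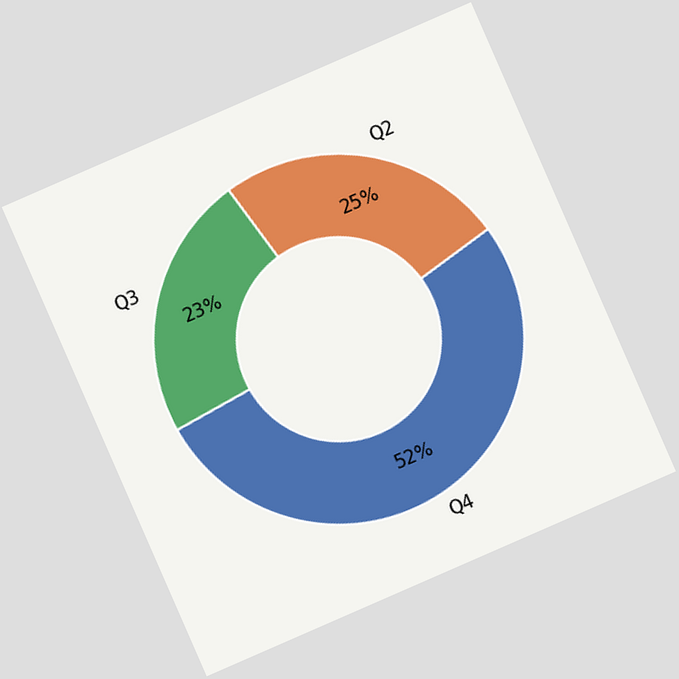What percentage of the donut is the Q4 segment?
The chart is tilted about 24° counter-clockwise. The Q4 segment takes up 52% of the ring.

52%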